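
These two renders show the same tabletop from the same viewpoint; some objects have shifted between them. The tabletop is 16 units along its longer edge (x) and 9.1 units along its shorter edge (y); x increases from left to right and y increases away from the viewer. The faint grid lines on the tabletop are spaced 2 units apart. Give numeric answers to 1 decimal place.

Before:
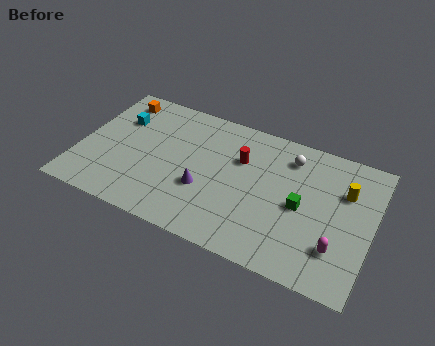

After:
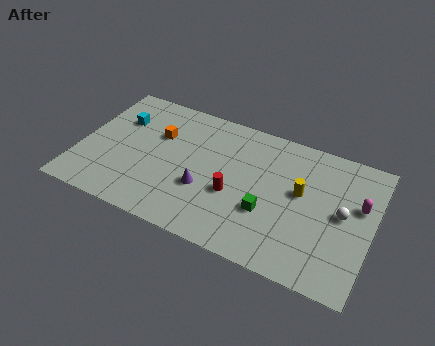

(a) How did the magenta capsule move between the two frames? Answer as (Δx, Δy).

(0.9, 3.2)

From the two frames, the magenta capsule sits at roughly (14.3, 2.4) before and (15.2, 5.6) after.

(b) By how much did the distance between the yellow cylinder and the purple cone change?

-2.5

They were about 7.9 units apart before and 5.4 after — 2.5 units closer together.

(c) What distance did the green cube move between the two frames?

2.0

The green cube moved from about (12.2, 4.3) to (10.5, 3.2), a distance of √(1.7² + 1.1²) ≈ 2.0.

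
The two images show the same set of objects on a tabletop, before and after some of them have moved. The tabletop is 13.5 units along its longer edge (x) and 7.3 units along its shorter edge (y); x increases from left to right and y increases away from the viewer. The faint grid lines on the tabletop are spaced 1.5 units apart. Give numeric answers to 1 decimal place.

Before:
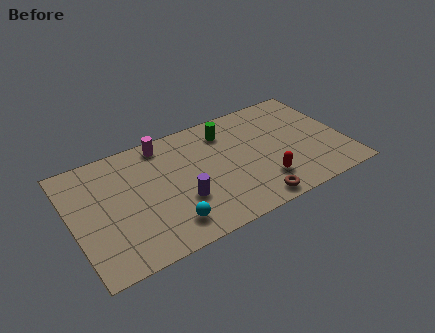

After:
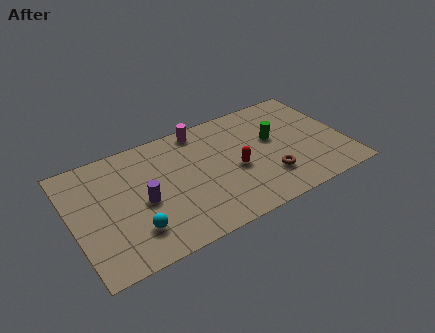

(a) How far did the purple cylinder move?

2.0

The purple cylinder was near (5.2, 2.5) before and (3.4, 3.3) after, so it travelled √(1.8² + 0.8²) ≈ 2.0 units.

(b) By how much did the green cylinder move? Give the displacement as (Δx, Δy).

(2.2, -1.5)

The green cylinder was at about (7.9, 5.8) and moved to about (10.1, 4.3).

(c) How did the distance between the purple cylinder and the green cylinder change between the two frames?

+2.5

They were about 4.3 units apart before and 6.8 after — 2.5 units further apart.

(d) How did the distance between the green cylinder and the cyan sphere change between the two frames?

+2.1

The distance was about 5.6 in the first image and 7.7 in the second, so they moved 2.1 units further apart.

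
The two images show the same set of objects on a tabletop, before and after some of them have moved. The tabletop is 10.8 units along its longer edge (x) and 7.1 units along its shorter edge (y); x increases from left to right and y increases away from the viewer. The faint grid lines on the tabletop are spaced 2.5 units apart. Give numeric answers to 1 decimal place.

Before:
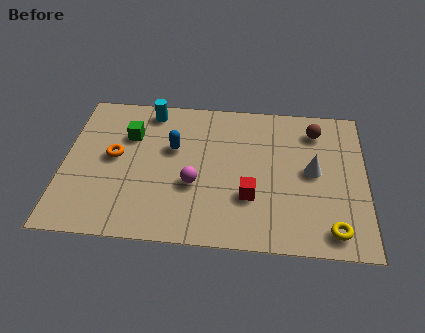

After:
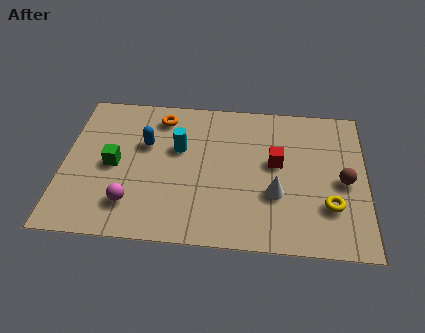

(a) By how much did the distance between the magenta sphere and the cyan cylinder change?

-0.7

Before: roughly 3.9 units apart; after: 3.2. That's 0.7 units closer together.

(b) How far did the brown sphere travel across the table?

2.6

The brown sphere was near (9.0, 5.7) before and (10.0, 3.3) after, so it travelled √(1.0² + 2.4²) ≈ 2.6 units.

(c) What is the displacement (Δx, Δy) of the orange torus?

(1.6, 2.1)

The orange torus started near (1.8, 3.8) and ended near (3.4, 5.9).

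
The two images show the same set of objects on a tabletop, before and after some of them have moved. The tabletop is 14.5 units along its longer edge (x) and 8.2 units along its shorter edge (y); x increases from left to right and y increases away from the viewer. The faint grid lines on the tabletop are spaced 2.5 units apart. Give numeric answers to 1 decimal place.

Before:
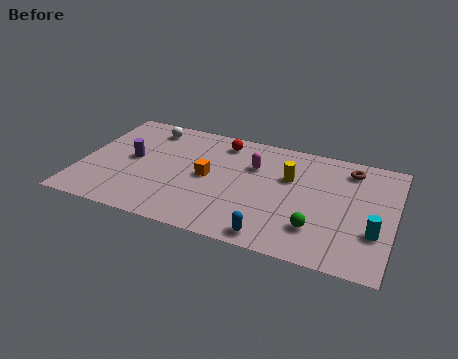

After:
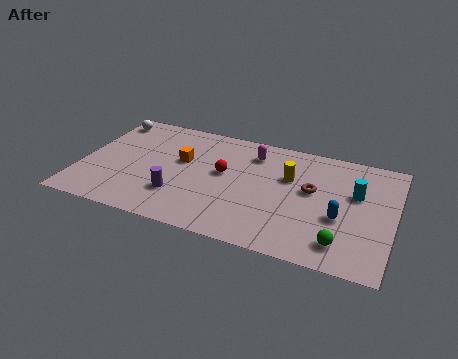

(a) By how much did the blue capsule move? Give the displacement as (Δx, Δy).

(2.9, 2.3)

From the two frames, the blue capsule sits at roughly (9.2, 0.9) before and (12.1, 3.2) after.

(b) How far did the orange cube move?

1.5

The orange cube moved from about (5.9, 4.1) to (4.6, 4.9), a distance of √(1.3² + 0.8²) ≈ 1.5.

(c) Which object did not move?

the yellow cylinder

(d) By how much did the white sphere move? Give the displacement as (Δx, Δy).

(-2.0, 0.1)

The white sphere started near (2.8, 6.9) and ended near (0.8, 7.0).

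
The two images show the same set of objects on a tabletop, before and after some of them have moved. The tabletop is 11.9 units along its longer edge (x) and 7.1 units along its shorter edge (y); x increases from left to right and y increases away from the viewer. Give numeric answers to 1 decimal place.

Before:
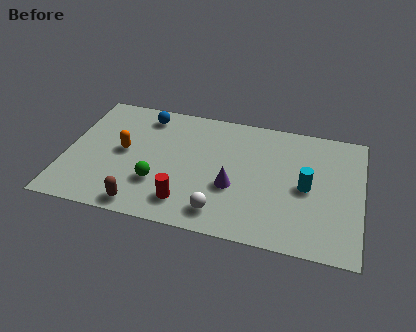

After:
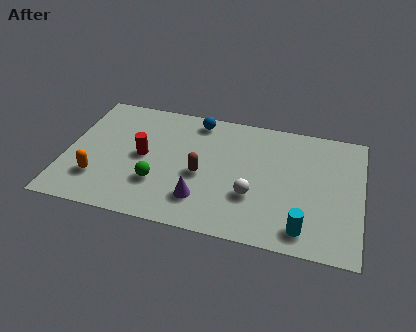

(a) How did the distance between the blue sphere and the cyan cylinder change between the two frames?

-0.3

The distance was about 7.2 in the first image and 6.9 in the second, so they moved 0.3 units closer together.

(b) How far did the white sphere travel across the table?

1.7

The white sphere was near (6.4, 1.2) before and (7.6, 2.4) after, so it travelled √(1.2² + 1.2²) ≈ 1.7 units.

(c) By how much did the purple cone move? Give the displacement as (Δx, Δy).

(-1.2, -1.0)

From the two frames, the purple cone sits at roughly (6.8, 2.7) before and (5.6, 1.7) after.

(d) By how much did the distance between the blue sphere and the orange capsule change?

+3.3

The distance was about 2.4 in the first image and 5.7 in the second, so they moved 3.3 units further apart.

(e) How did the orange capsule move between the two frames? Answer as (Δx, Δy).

(-0.9, -1.8)

From the two frames, the orange capsule sits at roughly (2.3, 3.7) before and (1.4, 1.9) after.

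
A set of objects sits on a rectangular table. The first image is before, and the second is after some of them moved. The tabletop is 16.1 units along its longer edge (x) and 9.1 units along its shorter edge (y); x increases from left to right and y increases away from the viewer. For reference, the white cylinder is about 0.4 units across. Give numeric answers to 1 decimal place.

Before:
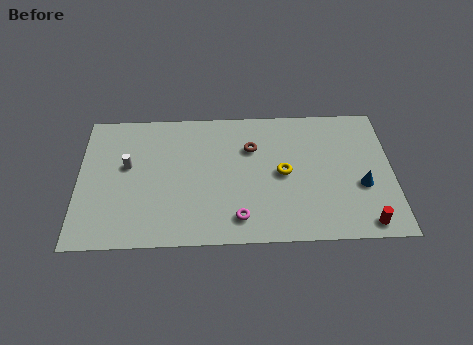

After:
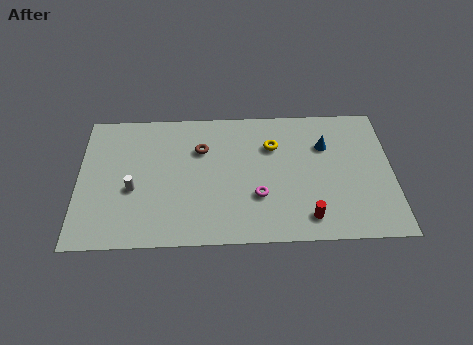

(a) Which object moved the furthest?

the blue cone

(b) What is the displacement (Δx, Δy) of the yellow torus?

(-0.5, 1.9)

From the two frames, the yellow torus sits at roughly (10.5, 4.5) before and (10.0, 6.4) after.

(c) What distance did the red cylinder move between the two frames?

2.9

The red cylinder was near (14.6, 1.0) before and (11.7, 1.5) after, so it travelled √(2.9² + 0.5²) ≈ 2.9 units.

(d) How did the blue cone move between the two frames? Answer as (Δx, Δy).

(-1.8, 2.8)

The blue cone was at about (14.5, 3.5) and moved to about (12.7, 6.3).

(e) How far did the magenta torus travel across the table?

1.7

The magenta torus moved from about (8.2, 1.6) to (9.2, 3.0), a distance of √(1.0² + 1.4²) ≈ 1.7.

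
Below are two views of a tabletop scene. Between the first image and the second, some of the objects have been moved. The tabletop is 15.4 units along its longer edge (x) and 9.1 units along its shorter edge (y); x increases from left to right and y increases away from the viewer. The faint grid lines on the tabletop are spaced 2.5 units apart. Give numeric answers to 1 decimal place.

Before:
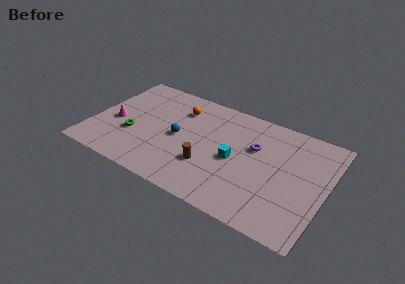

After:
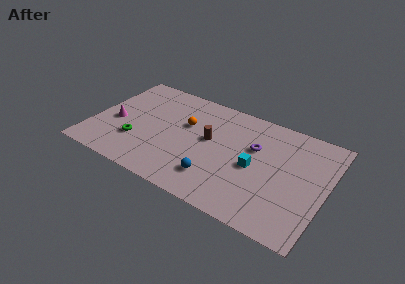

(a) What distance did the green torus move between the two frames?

0.6

The green torus was near (2.8, 3.3) before and (3.1, 2.8) after, so it travelled √(0.3² + 0.5²) ≈ 0.6 units.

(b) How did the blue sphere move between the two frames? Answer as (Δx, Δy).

(2.8, -2.3)

The blue sphere started near (5.7, 4.4) and ended near (8.5, 2.1).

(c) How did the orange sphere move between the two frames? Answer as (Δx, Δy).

(0.6, -1.2)

The orange sphere started near (5.4, 6.9) and ended near (6.0, 5.7).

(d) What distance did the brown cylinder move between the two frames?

2.2

The brown cylinder was near (7.9, 2.9) before and (7.7, 5.1) after, so it travelled √(0.2² + 2.2²) ≈ 2.2 units.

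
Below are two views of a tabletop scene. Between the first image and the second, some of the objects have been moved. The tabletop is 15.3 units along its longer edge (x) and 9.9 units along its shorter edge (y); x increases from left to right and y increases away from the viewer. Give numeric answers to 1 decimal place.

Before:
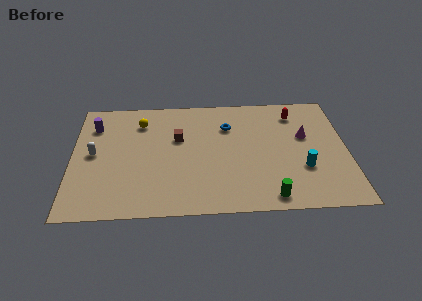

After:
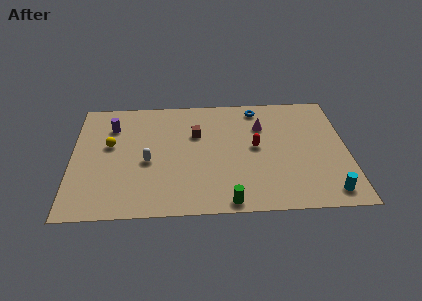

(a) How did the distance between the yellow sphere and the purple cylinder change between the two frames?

-1.0

They were about 2.6 units apart before and 1.6 after — 1.0 units closer together.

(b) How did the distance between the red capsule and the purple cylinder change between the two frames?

-3.0

They were about 11.3 units apart before and 8.3 after — 3.0 units closer together.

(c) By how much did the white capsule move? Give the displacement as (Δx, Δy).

(3.0, -0.8)

The white capsule started near (1.2, 5.1) and ended near (4.2, 4.3).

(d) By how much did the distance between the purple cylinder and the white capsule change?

+1.3

Before: roughly 2.4 units apart; after: 3.7. That's 1.3 units further apart.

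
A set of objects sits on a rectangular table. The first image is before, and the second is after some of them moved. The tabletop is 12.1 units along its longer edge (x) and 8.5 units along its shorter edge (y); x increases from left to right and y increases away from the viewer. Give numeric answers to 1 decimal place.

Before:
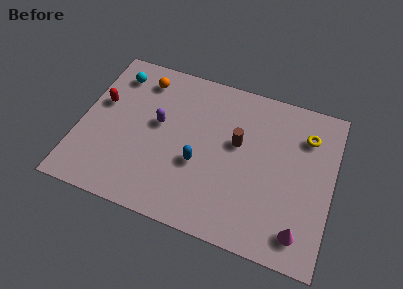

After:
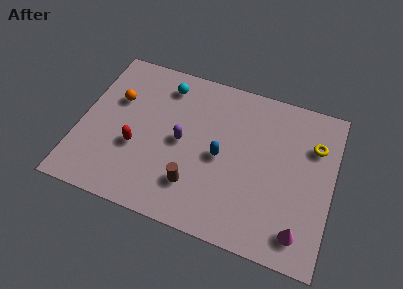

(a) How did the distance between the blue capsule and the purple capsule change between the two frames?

-0.7

The distance was about 2.6 in the first image and 1.9 in the second, so they moved 0.7 units closer together.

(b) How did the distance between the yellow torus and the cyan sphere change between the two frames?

-1.9

The distance was about 9.3 in the first image and 7.4 in the second, so they moved 1.9 units closer together.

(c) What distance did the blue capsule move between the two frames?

1.2

From (5.8, 3.3) to (6.8, 4.0), the blue capsule covered √(1.0² + 0.7²) ≈ 1.2 units.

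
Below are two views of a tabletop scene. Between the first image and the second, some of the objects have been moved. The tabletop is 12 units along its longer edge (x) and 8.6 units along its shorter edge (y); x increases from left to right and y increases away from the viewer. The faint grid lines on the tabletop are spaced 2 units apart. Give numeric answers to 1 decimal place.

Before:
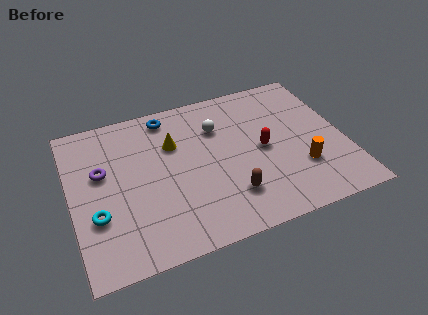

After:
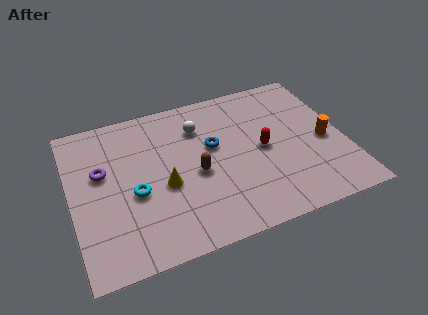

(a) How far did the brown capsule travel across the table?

2.1

The brown capsule moved from about (6.7, 2.1) to (5.4, 3.8), a distance of √(1.3² + 1.7²) ≈ 2.1.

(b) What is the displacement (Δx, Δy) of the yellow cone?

(-0.6, -2.2)

The yellow cone was at about (4.6, 5.8) and moved to about (4.0, 3.6).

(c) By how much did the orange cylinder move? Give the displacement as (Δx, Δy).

(1.2, 1.2)

From the two frames, the orange cylinder sits at roughly (9.9, 2.6) before and (11.1, 3.8) after.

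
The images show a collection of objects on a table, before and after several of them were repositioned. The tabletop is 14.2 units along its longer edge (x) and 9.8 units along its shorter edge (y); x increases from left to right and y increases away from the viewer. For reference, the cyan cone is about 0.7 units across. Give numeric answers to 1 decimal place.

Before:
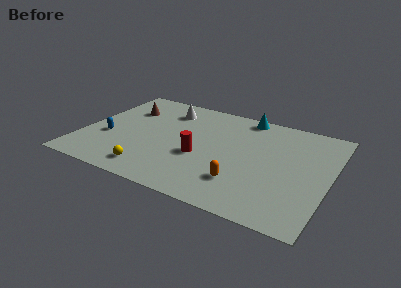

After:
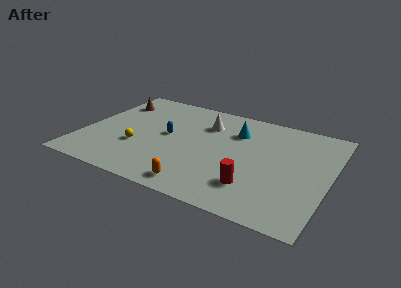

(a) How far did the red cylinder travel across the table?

3.6

The red cylinder moved from about (6.9, 3.9) to (10.2, 2.4), a distance of √(3.3² + 1.5²) ≈ 3.6.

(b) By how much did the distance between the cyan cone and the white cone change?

-2.8

They were about 4.6 units apart before and 1.8 after — 2.8 units closer together.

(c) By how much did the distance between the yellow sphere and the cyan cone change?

-2.2

Before: roughly 8.7 units apart; after: 6.5. That's 2.2 units closer together.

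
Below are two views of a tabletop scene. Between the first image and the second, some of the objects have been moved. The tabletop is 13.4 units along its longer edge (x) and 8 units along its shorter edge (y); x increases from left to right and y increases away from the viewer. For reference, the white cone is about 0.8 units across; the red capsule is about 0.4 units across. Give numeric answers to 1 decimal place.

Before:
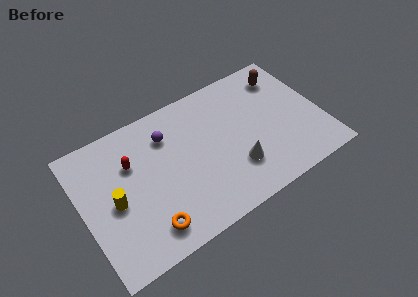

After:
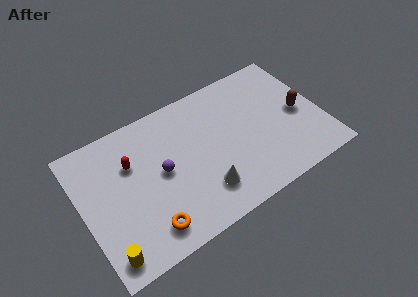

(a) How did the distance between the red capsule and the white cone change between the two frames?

-1.3

They were about 6.2 units apart before and 4.9 after — 1.3 units closer together.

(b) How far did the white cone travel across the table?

1.9

The white cone was near (8.3, 2.3) before and (6.4, 1.9) after, so it travelled √(1.9² + 0.4²) ≈ 1.9 units.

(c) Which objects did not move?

the red capsule and the orange torus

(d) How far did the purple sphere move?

2.0

The purple sphere moved from about (5.0, 6.0) to (4.4, 4.1), a distance of √(0.6² + 1.9²) ≈ 2.0.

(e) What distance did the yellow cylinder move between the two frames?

2.7

The yellow cylinder moved from about (1.7, 3.7) to (0.9, 1.1), a distance of √(0.8² + 2.6²) ≈ 2.7.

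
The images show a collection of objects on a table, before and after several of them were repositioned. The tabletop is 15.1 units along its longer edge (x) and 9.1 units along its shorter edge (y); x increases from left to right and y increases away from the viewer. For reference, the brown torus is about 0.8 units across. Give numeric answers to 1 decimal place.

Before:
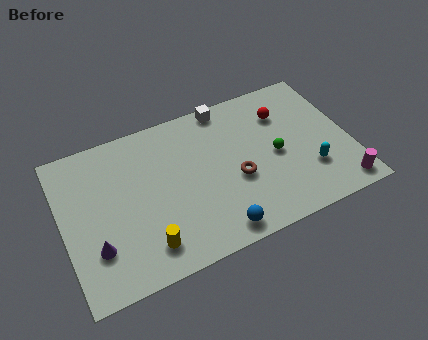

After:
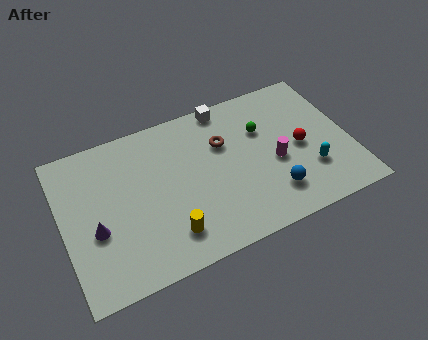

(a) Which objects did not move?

the white cube and the cyan capsule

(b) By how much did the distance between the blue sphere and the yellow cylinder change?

+1.9

The distance was about 3.6 in the first image and 5.5 in the second, so they moved 1.9 units further apart.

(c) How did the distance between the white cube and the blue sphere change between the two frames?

-0.9

They were about 7.3 units apart before and 6.4 after — 0.9 units closer together.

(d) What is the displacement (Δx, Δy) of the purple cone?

(0.1, 1.0)

From the two frames, the purple cone sits at roughly (1.5, 2.6) before and (1.6, 3.6) after.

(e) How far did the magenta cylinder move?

4.2

From (14.2, 1.1) to (11.1, 3.9), the magenta cylinder covered √(3.1² + 2.8²) ≈ 4.2 units.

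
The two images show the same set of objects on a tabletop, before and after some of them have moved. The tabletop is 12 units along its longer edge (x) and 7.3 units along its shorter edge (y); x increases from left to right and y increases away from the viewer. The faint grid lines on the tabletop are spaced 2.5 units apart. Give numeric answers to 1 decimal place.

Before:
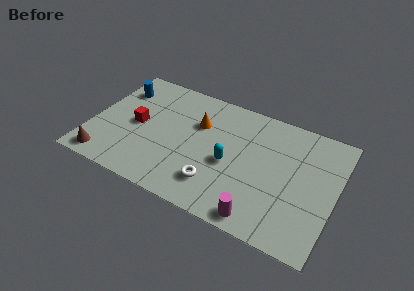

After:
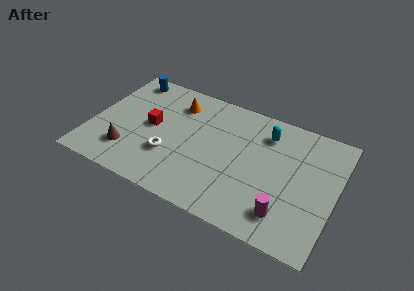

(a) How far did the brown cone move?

1.3

The brown cone was near (1.0, 0.9) before and (2.0, 1.8) after, so it travelled √(1.0² + 0.9²) ≈ 1.3 units.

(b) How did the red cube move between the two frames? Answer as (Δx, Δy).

(0.7, 0.2)

The red cube started near (2.2, 3.6) and ended near (2.9, 3.8).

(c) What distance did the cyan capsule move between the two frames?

2.9

The cyan capsule was near (6.9, 3.2) before and (8.4, 5.7) after, so it travelled √(1.5² + 2.5²) ≈ 2.9 units.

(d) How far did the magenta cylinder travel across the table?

1.3

The magenta cylinder moved from about (8.7, 0.8) to (9.8, 1.5), a distance of √(1.1² + 0.7²) ≈ 1.3.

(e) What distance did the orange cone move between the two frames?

1.4

From (5.1, 4.9) to (3.9, 5.7), the orange cone covered √(1.2² + 0.8²) ≈ 1.4 units.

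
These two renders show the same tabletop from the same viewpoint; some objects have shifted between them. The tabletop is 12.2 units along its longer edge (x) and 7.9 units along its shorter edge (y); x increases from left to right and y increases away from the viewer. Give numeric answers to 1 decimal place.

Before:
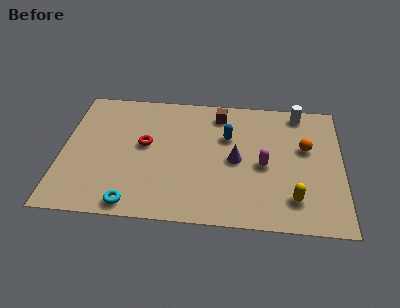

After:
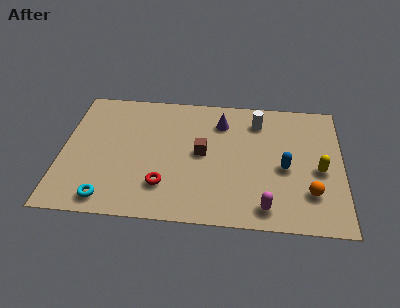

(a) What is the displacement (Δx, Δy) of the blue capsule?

(2.5, -1.7)

From the two frames, the blue capsule sits at roughly (7.2, 5.2) before and (9.7, 3.5) after.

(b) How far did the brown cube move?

2.6

The brown cube moved from about (6.8, 6.6) to (6.1, 4.1), a distance of √(0.7² + 2.5²) ≈ 2.6.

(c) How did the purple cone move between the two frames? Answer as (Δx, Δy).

(-0.7, 2.3)

From the two frames, the purple cone sits at roughly (7.6, 3.8) before and (6.9, 6.1) after.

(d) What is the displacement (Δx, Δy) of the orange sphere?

(0.2, -2.7)

The orange sphere was at about (10.6, 4.8) and moved to about (10.8, 2.1).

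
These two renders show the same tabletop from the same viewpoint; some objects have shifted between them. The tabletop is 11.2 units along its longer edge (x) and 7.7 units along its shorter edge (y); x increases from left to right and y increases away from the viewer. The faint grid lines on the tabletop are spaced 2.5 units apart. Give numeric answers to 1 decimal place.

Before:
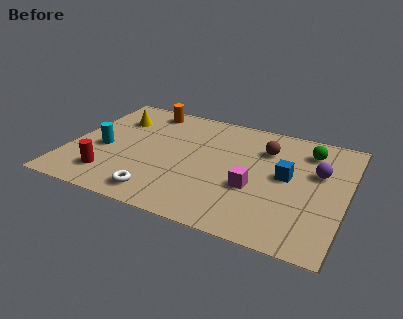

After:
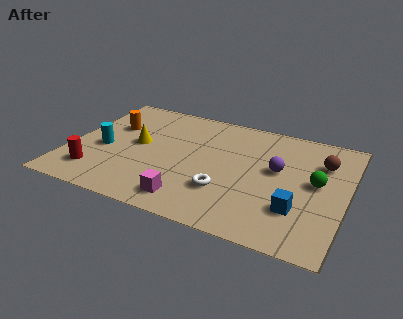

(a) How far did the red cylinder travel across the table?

0.6

The red cylinder was near (1.9, 1.6) before and (1.3, 1.6) after, so it travelled √(0.6² + 0.0²) ≈ 0.6 units.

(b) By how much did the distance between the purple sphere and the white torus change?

-4.2

Before: roughly 7.0 units apart; after: 2.8. That's 4.2 units closer together.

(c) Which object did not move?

the cyan cylinder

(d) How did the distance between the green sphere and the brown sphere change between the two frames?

-0.4

Before: roughly 1.8 units apart; after: 1.4. That's 0.4 units closer together.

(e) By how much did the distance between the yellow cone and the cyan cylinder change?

-0.8

Before: roughly 2.3 units apart; after: 1.5. That's 0.8 units closer together.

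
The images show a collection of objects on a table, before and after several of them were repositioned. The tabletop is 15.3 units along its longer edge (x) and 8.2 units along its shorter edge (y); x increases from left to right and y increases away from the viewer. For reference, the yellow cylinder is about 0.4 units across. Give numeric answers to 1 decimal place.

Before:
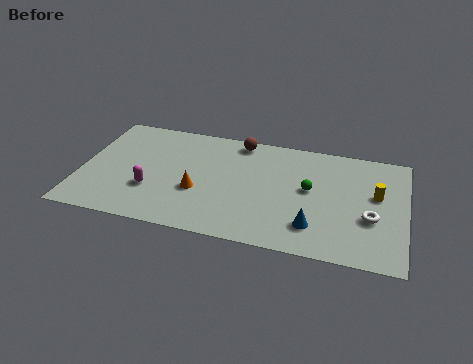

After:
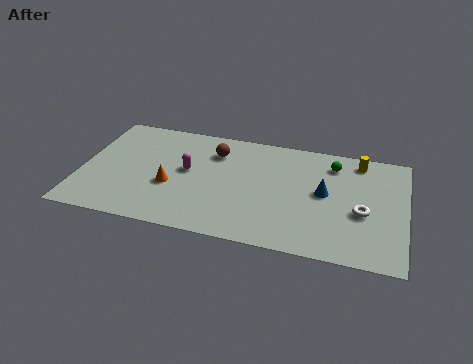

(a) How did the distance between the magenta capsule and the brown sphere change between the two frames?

-3.9

Before: roughly 6.0 units apart; after: 2.1. That's 3.9 units closer together.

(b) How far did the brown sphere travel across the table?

1.6

The brown sphere was near (7.3, 7.3) before and (6.2, 6.2) after, so it travelled √(1.1² + 1.1²) ≈ 1.6 units.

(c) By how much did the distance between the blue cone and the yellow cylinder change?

-0.9

Before: roughly 4.0 units apart; after: 3.1. That's 0.9 units closer together.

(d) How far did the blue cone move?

2.5

From (11.1, 1.9) to (11.5, 4.4), the blue cone covered √(0.4² + 2.5²) ≈ 2.5 units.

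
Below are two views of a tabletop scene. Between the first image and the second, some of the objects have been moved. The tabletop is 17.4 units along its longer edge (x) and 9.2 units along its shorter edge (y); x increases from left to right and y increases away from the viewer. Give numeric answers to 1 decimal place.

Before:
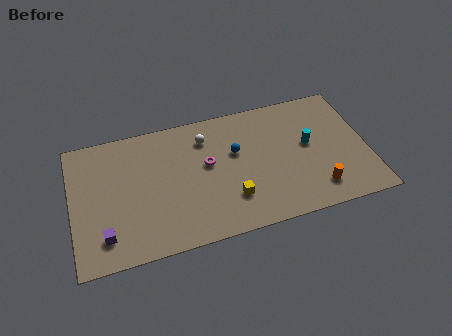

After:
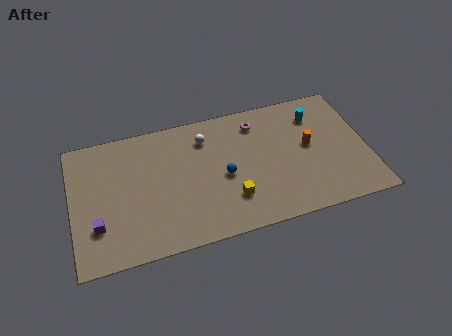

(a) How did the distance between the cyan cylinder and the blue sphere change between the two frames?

+2.1

The distance was about 4.3 in the first image and 6.4 in the second, so they moved 2.1 units further apart.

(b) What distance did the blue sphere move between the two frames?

1.7

From (9.7, 5.7) to (8.9, 4.2), the blue sphere covered √(0.8² + 1.5²) ≈ 1.7 units.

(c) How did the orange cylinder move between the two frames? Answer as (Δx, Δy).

(-0.2, 3.2)

From the two frames, the orange cylinder sits at roughly (14.2, 1.8) before and (14.0, 5.0) after.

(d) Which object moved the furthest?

the magenta torus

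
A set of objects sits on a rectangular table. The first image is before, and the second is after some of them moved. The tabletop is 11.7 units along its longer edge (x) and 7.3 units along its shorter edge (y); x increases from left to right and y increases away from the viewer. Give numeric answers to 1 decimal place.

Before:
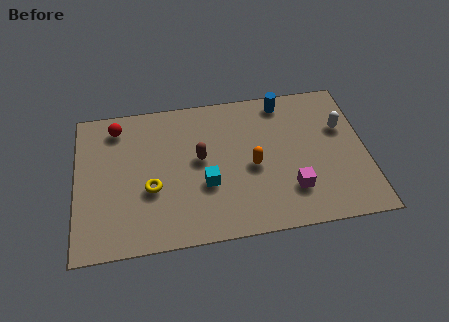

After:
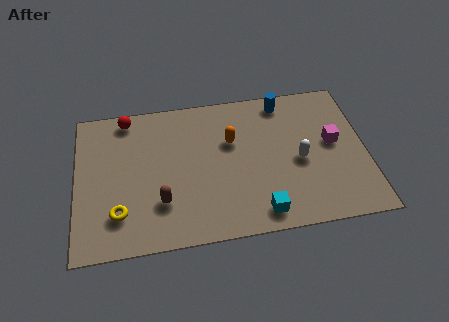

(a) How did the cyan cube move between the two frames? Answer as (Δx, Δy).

(2.1, -1.7)

The cyan cube started near (5.2, 2.7) and ended near (7.3, 1.0).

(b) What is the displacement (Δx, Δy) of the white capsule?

(-1.8, -1.4)

From the two frames, the white capsule sits at roughly (10.8, 4.7) before and (9.0, 3.3) after.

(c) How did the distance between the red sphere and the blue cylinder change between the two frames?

-0.4

The distance was about 6.8 in the first image and 6.4 in the second, so they moved 0.4 units closer together.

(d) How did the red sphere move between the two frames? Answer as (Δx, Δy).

(0.4, 0.4)

The red sphere was at about (1.7, 6.1) and moved to about (2.1, 6.5).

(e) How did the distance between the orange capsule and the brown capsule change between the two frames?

+1.7

Before: roughly 2.2 units apart; after: 3.9. That's 1.7 units further apart.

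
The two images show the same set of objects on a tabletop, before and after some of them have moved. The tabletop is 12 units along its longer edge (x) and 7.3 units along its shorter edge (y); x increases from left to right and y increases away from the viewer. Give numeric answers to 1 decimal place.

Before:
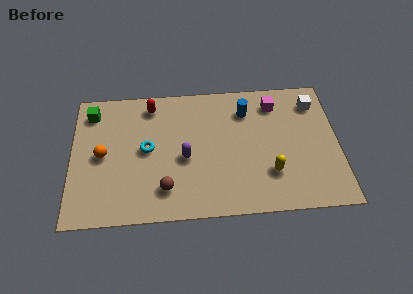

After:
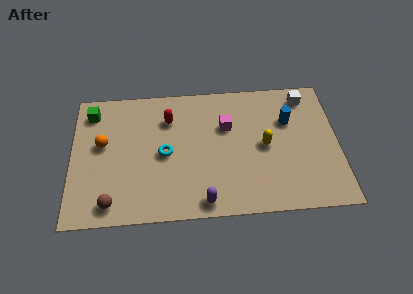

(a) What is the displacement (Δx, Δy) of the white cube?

(-0.4, 0.4)

The white cube started near (11.0, 5.8) and ended near (10.6, 6.2).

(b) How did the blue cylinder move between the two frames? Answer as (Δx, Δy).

(1.9, -0.7)

The blue cylinder was at about (7.9, 5.6) and moved to about (9.8, 4.9).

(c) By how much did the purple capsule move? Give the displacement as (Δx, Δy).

(0.8, -2.4)

The purple capsule was at about (5.1, 3.2) and moved to about (5.9, 0.8).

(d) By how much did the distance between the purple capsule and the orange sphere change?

+1.9

They were about 3.7 units apart before and 5.6 after — 1.9 units further apart.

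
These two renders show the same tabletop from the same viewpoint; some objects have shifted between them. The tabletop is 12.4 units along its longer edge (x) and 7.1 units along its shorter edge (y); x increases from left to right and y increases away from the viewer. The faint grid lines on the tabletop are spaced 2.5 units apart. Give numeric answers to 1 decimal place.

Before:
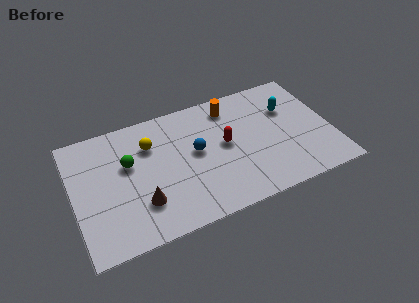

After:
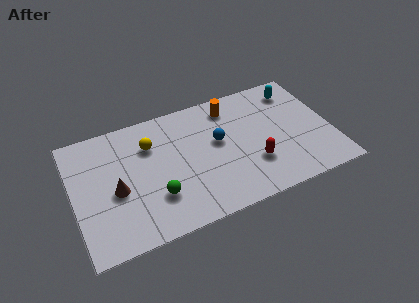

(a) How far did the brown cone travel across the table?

1.6

The brown cone was near (3.1, 2.0) before and (2.0, 3.1) after, so it travelled √(1.1² + 1.1²) ≈ 1.6 units.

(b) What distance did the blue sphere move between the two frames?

1.1

From (5.9, 3.9) to (7.0, 4.1), the blue sphere covered √(1.1² + 0.2²) ≈ 1.1 units.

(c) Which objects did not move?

the orange cylinder and the yellow sphere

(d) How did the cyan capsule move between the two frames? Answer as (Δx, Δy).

(0.5, 1.0)

The cyan capsule started near (10.5, 4.8) and ended near (11.0, 5.8).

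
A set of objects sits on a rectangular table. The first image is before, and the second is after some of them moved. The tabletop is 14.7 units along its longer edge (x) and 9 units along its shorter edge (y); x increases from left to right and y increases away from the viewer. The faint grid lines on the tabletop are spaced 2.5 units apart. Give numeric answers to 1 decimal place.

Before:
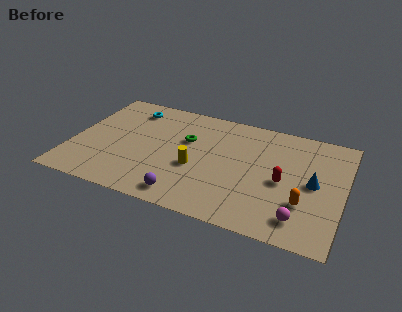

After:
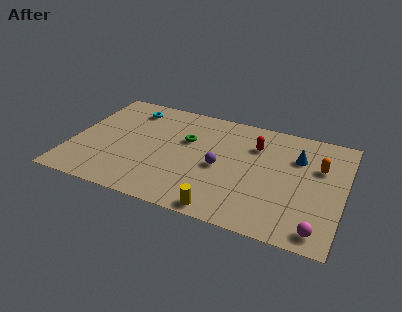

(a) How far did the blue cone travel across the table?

2.1

The blue cone moved from about (13.1, 4.5) to (12.1, 6.3), a distance of √(1.0² + 1.8²) ≈ 2.1.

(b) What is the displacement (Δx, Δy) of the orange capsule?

(0.6, 3.1)

The orange capsule was at about (12.7, 2.8) and moved to about (13.3, 5.9).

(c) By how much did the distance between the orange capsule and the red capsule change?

+1.8

They were about 1.8 units apart before and 3.6 after — 1.8 units further apart.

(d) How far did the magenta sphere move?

1.1

From (12.6, 1.6) to (13.6, 1.1), the magenta sphere covered √(1.0² + 0.5²) ≈ 1.1 units.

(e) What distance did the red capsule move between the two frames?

2.9

The red capsule was near (11.5, 4.1) before and (9.8, 6.5) after, so it travelled √(1.7² + 2.4²) ≈ 2.9 units.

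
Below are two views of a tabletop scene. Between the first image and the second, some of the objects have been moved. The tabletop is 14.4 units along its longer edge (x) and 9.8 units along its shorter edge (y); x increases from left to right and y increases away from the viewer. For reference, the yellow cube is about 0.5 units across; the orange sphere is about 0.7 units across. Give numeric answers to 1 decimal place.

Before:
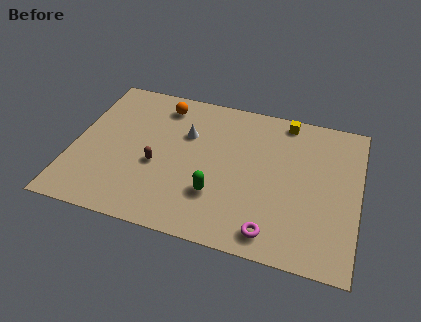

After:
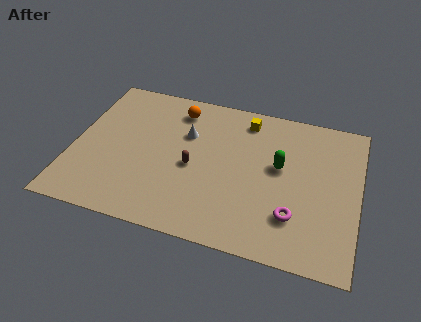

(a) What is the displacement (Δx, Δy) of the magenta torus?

(1.0, 1.3)

The magenta torus was at about (10.3, 1.3) and moved to about (11.3, 2.6).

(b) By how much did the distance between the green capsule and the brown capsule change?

+1.2

They were about 3.3 units apart before and 4.5 after — 1.2 units further apart.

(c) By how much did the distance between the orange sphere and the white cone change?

-0.5

The distance was about 2.2 in the first image and 1.7 in the second, so they moved 0.5 units closer together.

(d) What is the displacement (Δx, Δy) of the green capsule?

(3.0, 2.7)

The green capsule was at about (7.4, 2.9) and moved to about (10.4, 5.6).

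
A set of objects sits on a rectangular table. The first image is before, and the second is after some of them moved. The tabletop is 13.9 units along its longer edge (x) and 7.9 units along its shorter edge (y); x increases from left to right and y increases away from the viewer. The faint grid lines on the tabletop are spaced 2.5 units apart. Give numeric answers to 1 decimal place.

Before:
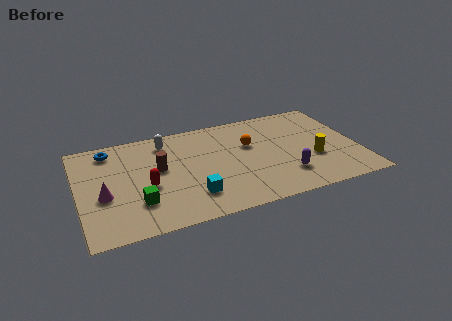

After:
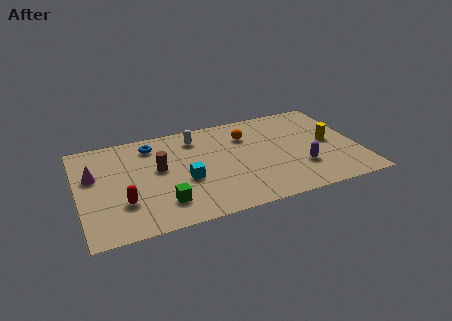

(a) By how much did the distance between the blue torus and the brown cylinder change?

-1.2

Before: roughly 3.2 units apart; after: 2.0. That's 1.2 units closer together.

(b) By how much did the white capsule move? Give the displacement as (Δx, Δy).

(1.5, -0.1)

From the two frames, the white capsule sits at roughly (4.5, 6.5) before and (6.0, 6.4) after.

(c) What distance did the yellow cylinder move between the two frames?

1.4

From (11.6, 2.9) to (12.5, 4.0), the yellow cylinder covered √(0.9² + 1.1²) ≈ 1.4 units.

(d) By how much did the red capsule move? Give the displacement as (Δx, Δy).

(-1.2, -0.9)

The red capsule started near (3.3, 3.3) and ended near (2.1, 2.4).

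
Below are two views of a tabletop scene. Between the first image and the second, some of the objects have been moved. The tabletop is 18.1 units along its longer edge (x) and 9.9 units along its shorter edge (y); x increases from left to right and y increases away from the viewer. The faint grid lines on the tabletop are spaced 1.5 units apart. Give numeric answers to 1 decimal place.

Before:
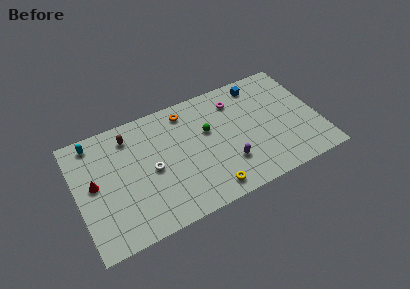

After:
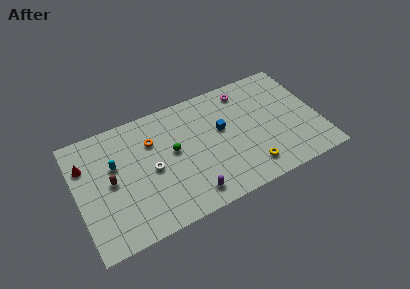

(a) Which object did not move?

the white torus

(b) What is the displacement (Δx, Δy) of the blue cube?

(-3.2, -2.7)

The blue cube started near (14.1, 8.5) and ended near (10.9, 5.8).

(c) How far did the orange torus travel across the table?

3.0

From (8.5, 8.4) to (5.8, 7.0), the orange torus covered √(2.7² + 1.4²) ≈ 3.0 units.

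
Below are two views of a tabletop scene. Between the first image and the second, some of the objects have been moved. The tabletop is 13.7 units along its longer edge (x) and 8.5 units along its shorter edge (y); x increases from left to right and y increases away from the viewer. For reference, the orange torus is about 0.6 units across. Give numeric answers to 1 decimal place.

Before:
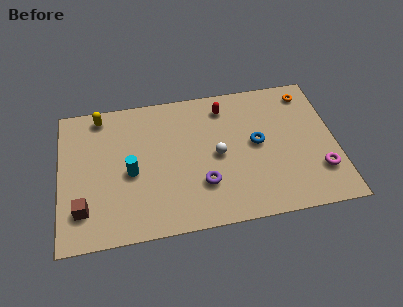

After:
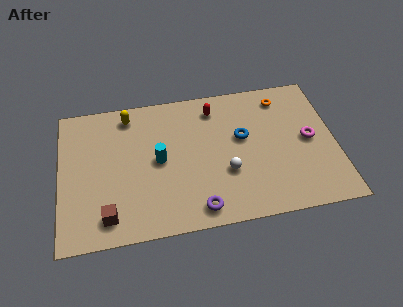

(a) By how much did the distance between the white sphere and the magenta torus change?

-0.9

They were about 5.3 units apart before and 4.4 after — 0.9 units closer together.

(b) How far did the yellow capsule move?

1.4

From (2.1, 7.5) to (3.5, 7.3), the yellow capsule covered √(1.4² + 0.2²) ≈ 1.4 units.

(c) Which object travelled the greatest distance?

the magenta torus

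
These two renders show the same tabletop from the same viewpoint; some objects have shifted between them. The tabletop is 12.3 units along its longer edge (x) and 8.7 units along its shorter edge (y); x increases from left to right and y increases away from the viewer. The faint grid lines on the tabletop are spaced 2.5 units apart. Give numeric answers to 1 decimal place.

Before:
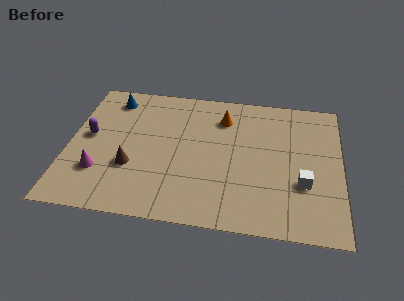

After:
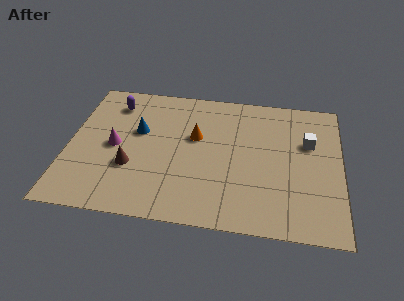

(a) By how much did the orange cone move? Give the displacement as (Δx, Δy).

(-1.2, -1.4)

The orange cone was at about (6.9, 6.7) and moved to about (5.7, 5.3).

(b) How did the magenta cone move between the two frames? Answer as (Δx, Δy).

(0.6, 1.7)

The magenta cone was at about (1.5, 2.5) and moved to about (2.1, 4.2).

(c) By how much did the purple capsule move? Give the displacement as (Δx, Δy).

(1.0, 2.3)

The purple capsule was at about (0.9, 4.7) and moved to about (1.9, 7.0).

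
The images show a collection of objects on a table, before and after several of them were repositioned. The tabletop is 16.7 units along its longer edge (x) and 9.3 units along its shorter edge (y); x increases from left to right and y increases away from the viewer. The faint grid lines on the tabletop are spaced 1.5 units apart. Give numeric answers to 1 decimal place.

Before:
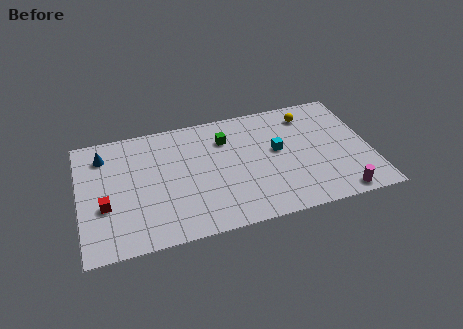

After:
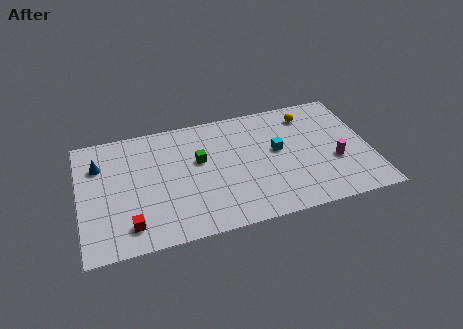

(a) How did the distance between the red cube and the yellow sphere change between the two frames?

-0.5

The distance was about 12.7 in the first image and 12.2 in the second, so they moved 0.5 units closer together.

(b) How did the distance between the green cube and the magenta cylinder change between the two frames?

-0.6

They were about 8.6 units apart before and 8.0 after — 0.6 units closer together.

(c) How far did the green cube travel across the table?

2.1

From (8.5, 6.9) to (6.9, 5.6), the green cube covered √(1.6² + 1.3²) ≈ 2.1 units.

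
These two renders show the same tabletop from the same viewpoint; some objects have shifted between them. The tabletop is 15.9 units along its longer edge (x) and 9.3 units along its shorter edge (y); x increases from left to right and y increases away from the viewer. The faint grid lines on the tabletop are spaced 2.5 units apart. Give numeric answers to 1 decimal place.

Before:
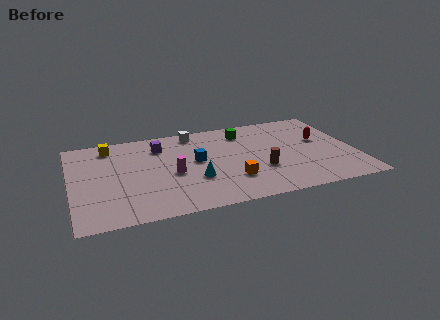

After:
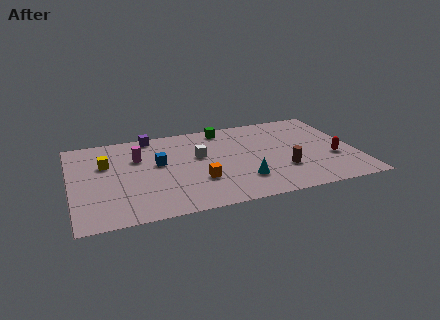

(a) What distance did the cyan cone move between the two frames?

2.7

The cyan cone was near (6.8, 3.2) before and (9.4, 2.4) after, so it travelled √(2.6² + 0.8²) ≈ 2.7 units.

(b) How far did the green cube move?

1.3

The green cube moved from about (9.9, 7.5) to (8.8, 8.2), a distance of √(1.1² + 0.7²) ≈ 1.3.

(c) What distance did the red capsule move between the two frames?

2.2

The red capsule was near (14.1, 5.5) before and (14.6, 3.4) after, so it travelled √(0.5² + 2.1²) ≈ 2.2 units.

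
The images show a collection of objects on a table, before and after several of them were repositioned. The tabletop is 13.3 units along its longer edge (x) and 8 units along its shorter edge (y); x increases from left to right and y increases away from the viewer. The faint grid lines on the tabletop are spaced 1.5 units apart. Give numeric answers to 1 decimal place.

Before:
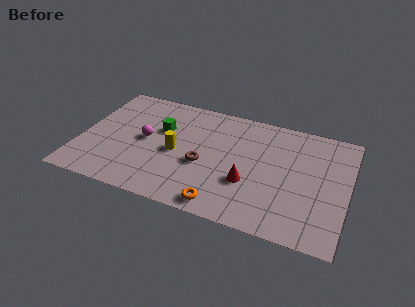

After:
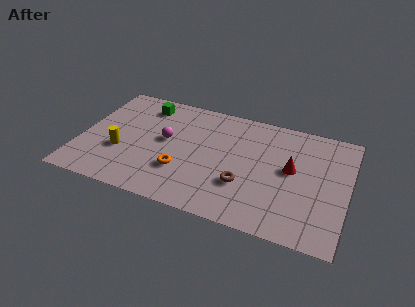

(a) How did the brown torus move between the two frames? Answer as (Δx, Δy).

(2.1, -0.7)

The brown torus was at about (6.2, 3.3) and moved to about (8.3, 2.6).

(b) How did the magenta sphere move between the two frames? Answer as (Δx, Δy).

(1.0, 0.3)

The magenta sphere was at about (3.2, 4.1) and moved to about (4.2, 4.4).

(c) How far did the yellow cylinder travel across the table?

2.8

From (4.8, 3.7) to (2.1, 2.9), the yellow cylinder covered √(2.7² + 0.8²) ≈ 2.8 units.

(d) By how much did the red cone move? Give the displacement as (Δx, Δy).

(2.0, 1.6)

The red cone started near (8.5, 2.8) and ended near (10.5, 4.4).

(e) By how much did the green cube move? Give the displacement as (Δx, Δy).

(-1.0, 1.5)

The green cube started near (3.9, 5.1) and ended near (2.9, 6.6).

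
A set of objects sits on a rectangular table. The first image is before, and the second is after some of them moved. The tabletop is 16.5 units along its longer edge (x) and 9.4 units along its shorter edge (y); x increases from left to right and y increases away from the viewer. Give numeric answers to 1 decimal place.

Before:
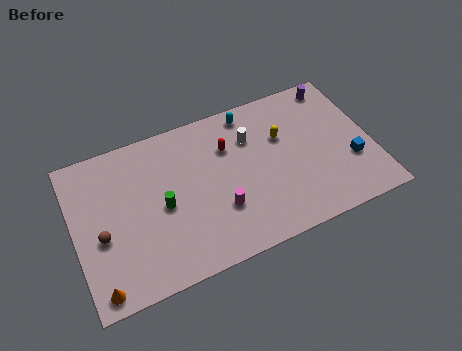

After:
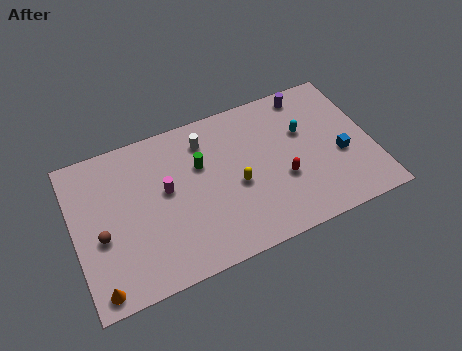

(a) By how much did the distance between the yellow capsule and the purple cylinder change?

+2.2

They were about 4.0 units apart before and 6.2 after — 2.2 units further apart.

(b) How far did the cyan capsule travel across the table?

3.6

From (10.1, 8.3) to (12.9, 6.0), the cyan capsule covered √(2.8² + 2.3²) ≈ 3.6 units.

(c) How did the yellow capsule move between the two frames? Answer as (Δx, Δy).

(-2.8, -2.0)

The yellow capsule started near (11.7, 6.1) and ended near (8.9, 4.1).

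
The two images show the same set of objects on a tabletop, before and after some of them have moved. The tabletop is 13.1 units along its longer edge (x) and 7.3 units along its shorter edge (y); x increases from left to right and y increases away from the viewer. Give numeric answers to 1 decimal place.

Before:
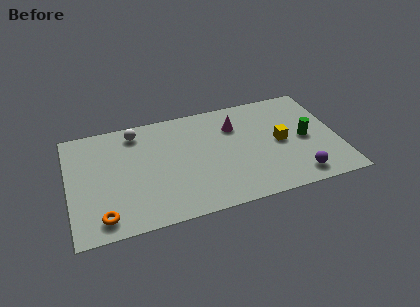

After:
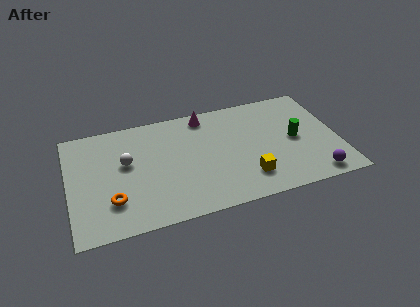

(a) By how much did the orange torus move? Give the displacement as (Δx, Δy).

(0.5, 0.9)

From the two frames, the orange torus sits at roughly (1.5, 1.1) before and (2.0, 2.0) after.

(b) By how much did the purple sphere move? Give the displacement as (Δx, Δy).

(0.8, -0.2)

From the two frames, the purple sphere sits at roughly (10.9, 1.1) before and (11.7, 0.9) after.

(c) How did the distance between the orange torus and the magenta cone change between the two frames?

-1.4

The distance was about 7.9 in the first image and 6.5 in the second, so they moved 1.4 units closer together.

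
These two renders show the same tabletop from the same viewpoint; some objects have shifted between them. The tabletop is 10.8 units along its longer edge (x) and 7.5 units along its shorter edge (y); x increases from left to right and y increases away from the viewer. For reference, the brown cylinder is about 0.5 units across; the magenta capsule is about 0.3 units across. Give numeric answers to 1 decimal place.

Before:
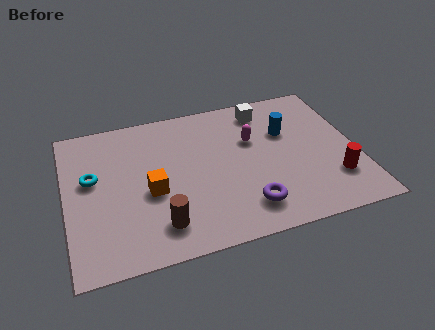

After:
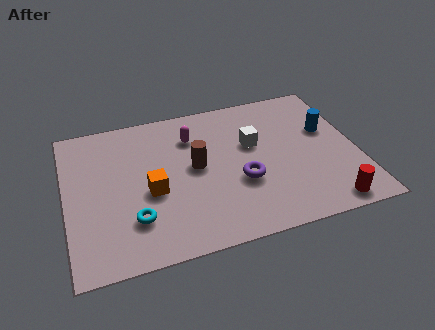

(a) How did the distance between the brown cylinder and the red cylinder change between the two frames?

-0.9

The distance was about 6.5 in the first image and 5.6 in the second, so they moved 0.9 units closer together.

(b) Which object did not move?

the orange cube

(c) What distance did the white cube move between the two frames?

1.8

The white cube moved from about (7.6, 6.3) to (7.0, 4.6), a distance of √(0.6² + 1.7²) ≈ 1.8.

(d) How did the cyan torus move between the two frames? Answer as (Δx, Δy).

(1.4, -2.4)

From the two frames, the cyan torus sits at roughly (1.0, 4.4) before and (2.4, 2.0) after.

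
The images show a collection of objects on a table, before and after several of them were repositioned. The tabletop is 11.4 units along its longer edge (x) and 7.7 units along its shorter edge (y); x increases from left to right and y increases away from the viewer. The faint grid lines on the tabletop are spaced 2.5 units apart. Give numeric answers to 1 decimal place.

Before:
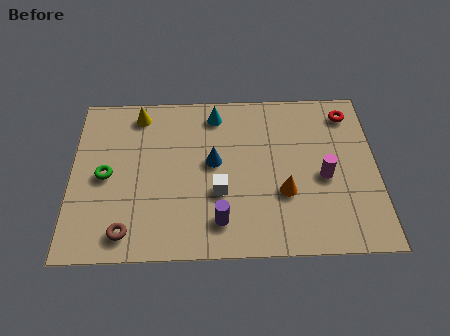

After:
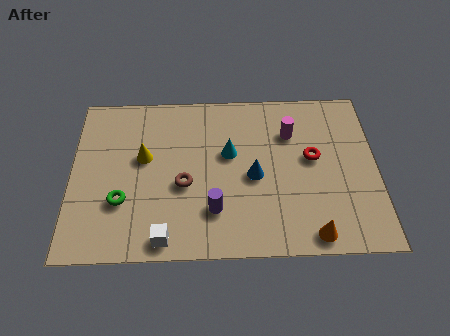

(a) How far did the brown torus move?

3.0

The brown torus moved from about (2.1, 1.1) to (4.2, 3.2), a distance of √(2.1² + 2.1²) ≈ 3.0.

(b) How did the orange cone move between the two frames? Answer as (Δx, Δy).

(1.0, -1.9)

From the two frames, the orange cone sits at roughly (7.9, 2.7) before and (8.9, 0.8) after.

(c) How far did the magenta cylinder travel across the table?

2.4

The magenta cylinder was near (9.4, 3.4) before and (8.2, 5.5) after, so it travelled √(1.2² + 2.1²) ≈ 2.4 units.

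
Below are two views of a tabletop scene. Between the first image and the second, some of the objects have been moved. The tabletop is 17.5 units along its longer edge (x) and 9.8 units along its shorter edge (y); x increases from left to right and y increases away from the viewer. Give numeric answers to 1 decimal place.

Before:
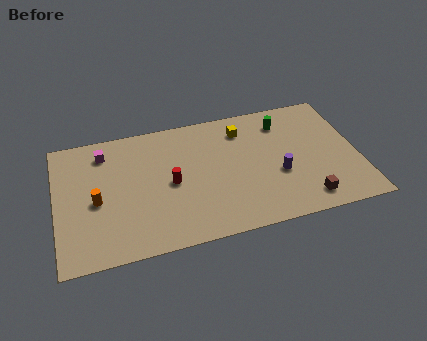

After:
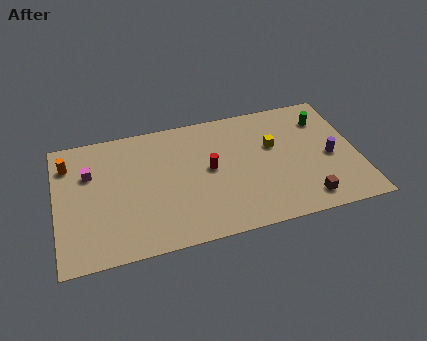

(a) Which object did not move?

the brown cube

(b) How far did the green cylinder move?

2.4

The green cylinder moved from about (13.4, 7.8) to (15.8, 7.5), a distance of √(2.4² + 0.3²) ≈ 2.4.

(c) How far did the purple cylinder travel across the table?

3.2

The purple cylinder moved from about (12.8, 3.8) to (15.9, 4.4), a distance of √(3.1² + 0.6²) ≈ 3.2.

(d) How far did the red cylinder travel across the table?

2.4

From (6.6, 4.7) to (8.9, 5.2), the red cylinder covered √(2.3² + 0.5²) ≈ 2.4 units.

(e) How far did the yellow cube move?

2.4

The yellow cube moved from about (11.0, 7.8) to (12.7, 6.1), a distance of √(1.7² + 1.7²) ≈ 2.4.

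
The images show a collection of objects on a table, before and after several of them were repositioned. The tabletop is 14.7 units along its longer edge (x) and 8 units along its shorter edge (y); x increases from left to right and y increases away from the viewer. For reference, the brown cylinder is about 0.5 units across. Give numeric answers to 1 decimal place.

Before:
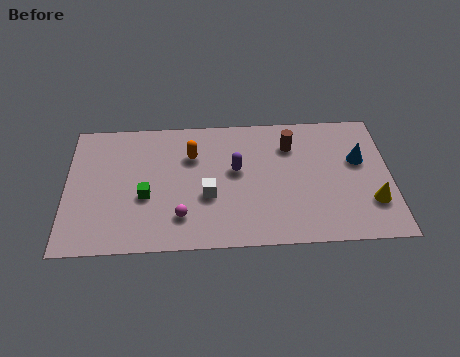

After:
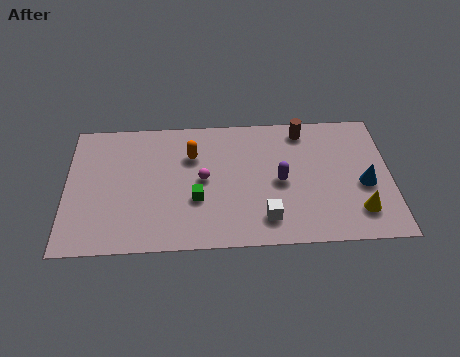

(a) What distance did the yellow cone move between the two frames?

0.8

The yellow cone moved from about (13.8, 2.3) to (13.2, 1.8), a distance of √(0.6² + 0.5²) ≈ 0.8.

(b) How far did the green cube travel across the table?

2.3

The green cube was near (3.6, 3.2) before and (5.9, 2.9) after, so it travelled √(2.3² + 0.3²) ≈ 2.3 units.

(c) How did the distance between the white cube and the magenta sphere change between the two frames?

+2.1

The distance was about 1.7 in the first image and 3.8 in the second, so they moved 2.1 units further apart.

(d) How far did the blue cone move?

1.5

The blue cone was near (13.3, 4.9) before and (13.5, 3.4) after, so it travelled √(0.2² + 1.5²) ≈ 1.5 units.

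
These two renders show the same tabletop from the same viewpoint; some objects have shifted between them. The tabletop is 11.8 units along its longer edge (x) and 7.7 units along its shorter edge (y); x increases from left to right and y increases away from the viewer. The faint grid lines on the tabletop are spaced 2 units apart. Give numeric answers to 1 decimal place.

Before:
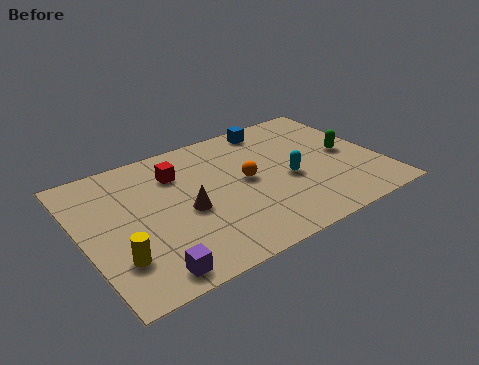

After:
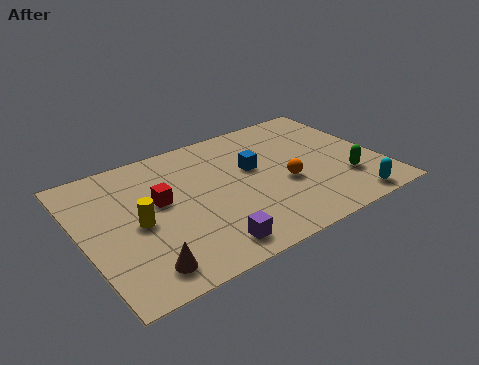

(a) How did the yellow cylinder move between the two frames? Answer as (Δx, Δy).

(1.0, 1.5)

The yellow cylinder was at about (1.1, 2.1) and moved to about (2.1, 3.6).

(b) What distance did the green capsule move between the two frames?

1.6

The green capsule was near (10.6, 3.8) before and (10.2, 2.2) after, so it travelled √(0.4² + 1.6²) ≈ 1.6 units.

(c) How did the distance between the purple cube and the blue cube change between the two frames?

-4.1

They were about 8.4 units apart before and 4.3 after — 4.1 units closer together.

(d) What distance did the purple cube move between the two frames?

2.3

The purple cube moved from about (2.1, 0.9) to (4.4, 1.1), a distance of √(2.3² + 0.2²) ≈ 2.3.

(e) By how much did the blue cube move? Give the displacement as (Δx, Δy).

(-1.2, -2.2)

From the two frames, the blue cube sits at roughly (8.1, 6.8) before and (6.9, 4.6) after.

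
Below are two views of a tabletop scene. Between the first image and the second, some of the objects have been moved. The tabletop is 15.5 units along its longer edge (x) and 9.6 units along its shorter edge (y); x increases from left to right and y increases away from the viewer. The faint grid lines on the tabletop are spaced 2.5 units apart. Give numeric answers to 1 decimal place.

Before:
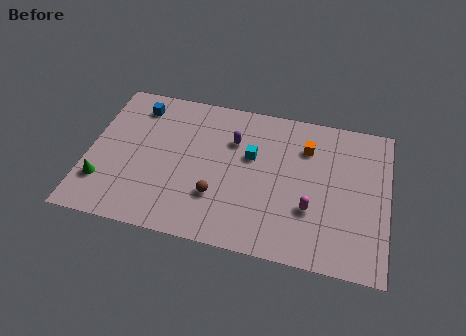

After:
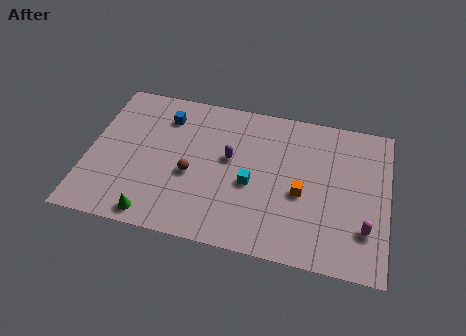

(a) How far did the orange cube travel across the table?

3.0

The orange cube moved from about (11.2, 7.1) to (11.1, 4.1), a distance of √(0.1² + 3.0²) ≈ 3.0.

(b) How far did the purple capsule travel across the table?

1.2

The purple capsule moved from about (7.4, 6.7) to (7.3, 5.5), a distance of √(0.1² + 1.2²) ≈ 1.2.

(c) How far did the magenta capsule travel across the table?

2.9

From (11.6, 3.2) to (14.4, 2.6), the magenta capsule covered √(2.8² + 0.6²) ≈ 2.9 units.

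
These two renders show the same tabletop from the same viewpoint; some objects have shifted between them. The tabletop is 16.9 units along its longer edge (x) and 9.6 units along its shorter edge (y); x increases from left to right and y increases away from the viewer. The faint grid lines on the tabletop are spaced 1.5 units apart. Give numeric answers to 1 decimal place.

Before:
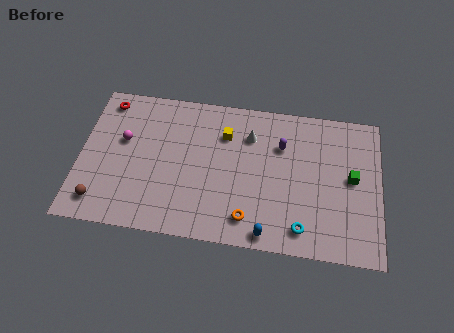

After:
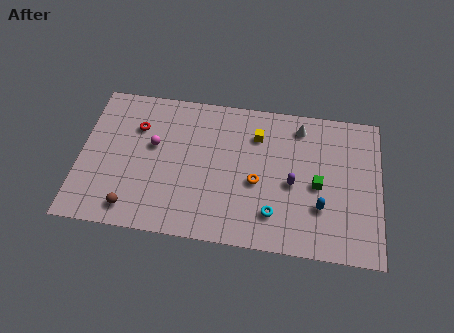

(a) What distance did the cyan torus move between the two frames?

1.7

From (12.6, 1.5) to (11.0, 2.2), the cyan torus covered √(1.6² + 0.7²) ≈ 1.7 units.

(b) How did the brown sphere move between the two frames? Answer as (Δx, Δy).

(1.8, -0.2)

From the two frames, the brown sphere sits at roughly (1.3, 1.6) before and (3.1, 1.4) after.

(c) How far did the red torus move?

2.3

From (1.3, 8.3) to (3.1, 6.8), the red torus covered √(1.8² + 1.5²) ≈ 2.3 units.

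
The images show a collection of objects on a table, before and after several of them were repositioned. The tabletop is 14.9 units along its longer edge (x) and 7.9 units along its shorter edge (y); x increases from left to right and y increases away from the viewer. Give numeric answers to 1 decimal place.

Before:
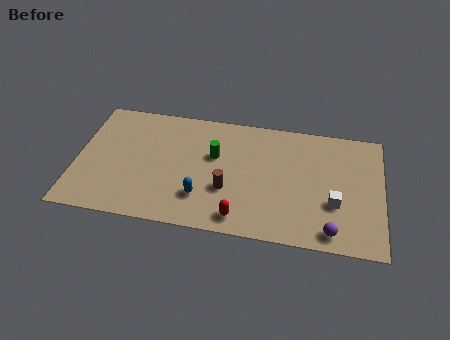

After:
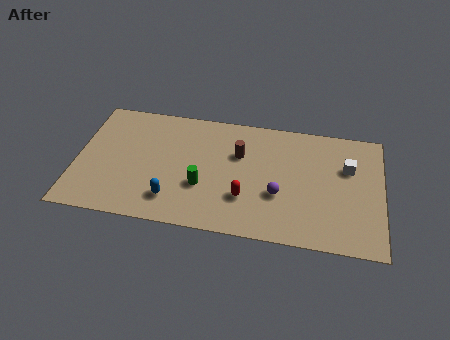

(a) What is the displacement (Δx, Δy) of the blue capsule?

(-1.4, -0.4)

The blue capsule was at about (6.2, 2.1) and moved to about (4.8, 1.7).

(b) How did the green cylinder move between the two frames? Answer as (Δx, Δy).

(-0.5, -2.1)

The green cylinder started near (6.7, 4.9) and ended near (6.2, 2.8).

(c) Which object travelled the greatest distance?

the purple sphere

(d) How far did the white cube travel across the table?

2.5

The white cube was near (12.6, 2.8) before and (13.2, 5.2) after, so it travelled √(0.6² + 2.4²) ≈ 2.5 units.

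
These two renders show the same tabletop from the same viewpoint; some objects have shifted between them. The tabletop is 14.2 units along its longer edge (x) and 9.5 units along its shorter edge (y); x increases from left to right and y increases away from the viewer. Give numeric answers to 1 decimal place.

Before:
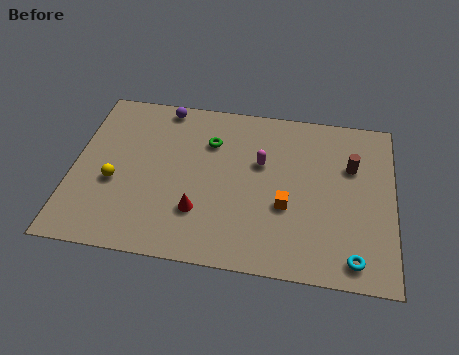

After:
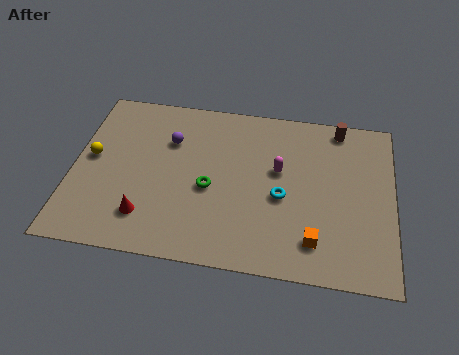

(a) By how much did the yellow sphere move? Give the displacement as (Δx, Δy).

(-1.1, 1.3)

From the two frames, the yellow sphere sits at roughly (1.9, 3.8) before and (0.8, 5.1) after.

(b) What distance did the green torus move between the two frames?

2.7

The green torus was near (6.0, 6.8) before and (6.1, 4.1) after, so it travelled √(0.1² + 2.7²) ≈ 2.7 units.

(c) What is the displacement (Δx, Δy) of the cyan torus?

(-3.2, 2.9)

The cyan torus was at about (12.5, 1.2) and moved to about (9.3, 4.1).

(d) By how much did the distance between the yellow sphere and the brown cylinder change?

+0.7

The distance was about 10.7 in the first image and 11.4 in the second, so they moved 0.7 units further apart.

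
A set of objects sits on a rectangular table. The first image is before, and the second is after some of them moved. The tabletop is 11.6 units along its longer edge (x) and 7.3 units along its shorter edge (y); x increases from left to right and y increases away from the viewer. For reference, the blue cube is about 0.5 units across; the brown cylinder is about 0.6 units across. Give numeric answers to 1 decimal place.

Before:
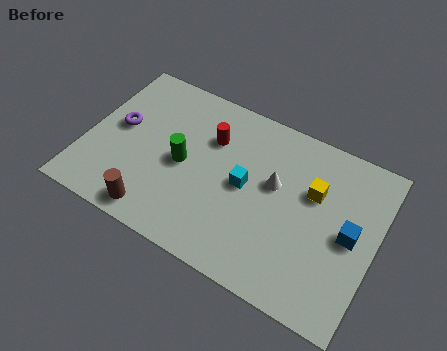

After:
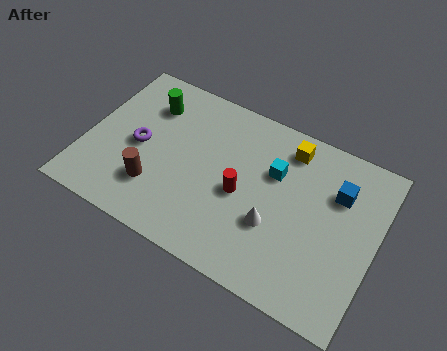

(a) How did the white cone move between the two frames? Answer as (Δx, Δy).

(0.2, -1.7)

The white cone started near (7.5, 4.3) and ended near (7.7, 2.6).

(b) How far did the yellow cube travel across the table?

1.8

The yellow cube was near (9.0, 4.7) before and (7.8, 6.1) after, so it travelled √(1.2² + 1.4²) ≈ 1.8 units.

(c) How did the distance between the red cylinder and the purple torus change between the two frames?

+0.4

They were about 3.8 units apart before and 4.2 after — 0.4 units further apart.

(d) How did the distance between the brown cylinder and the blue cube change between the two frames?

-0.3

They were about 7.9 units apart before and 7.6 after — 0.3 units closer together.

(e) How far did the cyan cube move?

1.5

The cyan cube was near (6.4, 3.7) before and (7.4, 4.8) after, so it travelled √(1.0² + 1.1²) ≈ 1.5 units.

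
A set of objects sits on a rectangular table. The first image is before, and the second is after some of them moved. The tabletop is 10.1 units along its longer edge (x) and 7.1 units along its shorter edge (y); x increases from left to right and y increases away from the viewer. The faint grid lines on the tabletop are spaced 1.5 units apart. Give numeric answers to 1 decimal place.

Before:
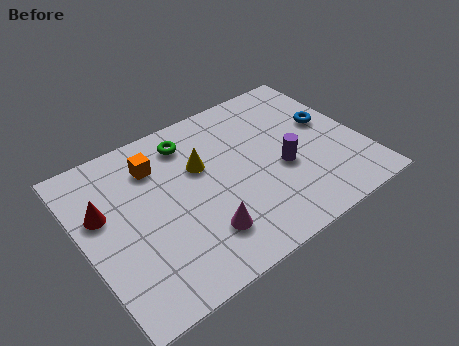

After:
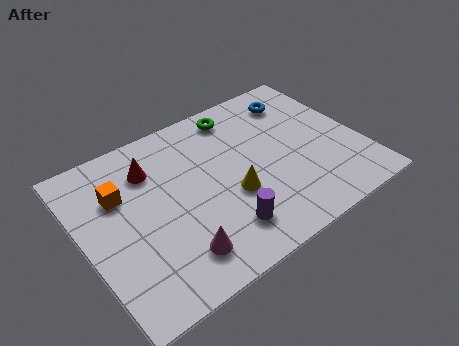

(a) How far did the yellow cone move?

2.0

The yellow cone was near (4.4, 4.5) before and (5.2, 2.7) after, so it travelled √(0.8² + 1.8²) ≈ 2.0 units.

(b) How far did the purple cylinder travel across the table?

2.9

The purple cylinder moved from about (7.1, 2.9) to (4.6, 1.5), a distance of √(2.5² + 1.4²) ≈ 2.9.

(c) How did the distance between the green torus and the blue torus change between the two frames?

-3.0

They were about 5.2 units apart before and 2.2 after — 3.0 units closer together.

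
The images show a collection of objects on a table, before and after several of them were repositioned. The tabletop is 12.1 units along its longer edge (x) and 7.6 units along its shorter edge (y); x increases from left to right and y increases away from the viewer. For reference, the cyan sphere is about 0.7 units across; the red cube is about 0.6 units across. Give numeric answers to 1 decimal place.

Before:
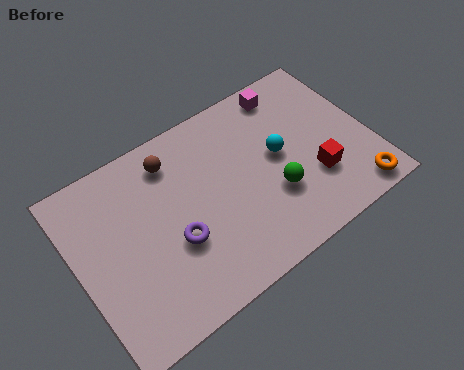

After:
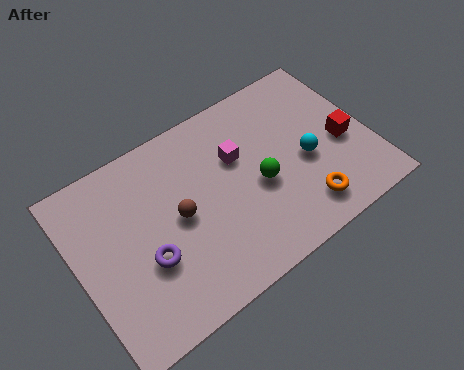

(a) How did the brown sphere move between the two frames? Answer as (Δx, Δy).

(-0.2, -2.4)

The brown sphere was at about (4.3, 6.2) and moved to about (4.1, 3.8).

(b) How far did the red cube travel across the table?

1.7

From (9.6, 2.4) to (11.0, 3.3), the red cube covered √(1.4² + 0.9²) ≈ 1.7 units.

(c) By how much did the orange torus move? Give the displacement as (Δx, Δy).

(-2.1, 0.5)

The orange torus was at about (11.0, 0.9) and moved to about (8.9, 1.4).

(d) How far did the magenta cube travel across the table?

3.0

The magenta cube moved from about (9.3, 6.6) to (6.8, 4.9), a distance of √(2.5² + 1.7²) ≈ 3.0.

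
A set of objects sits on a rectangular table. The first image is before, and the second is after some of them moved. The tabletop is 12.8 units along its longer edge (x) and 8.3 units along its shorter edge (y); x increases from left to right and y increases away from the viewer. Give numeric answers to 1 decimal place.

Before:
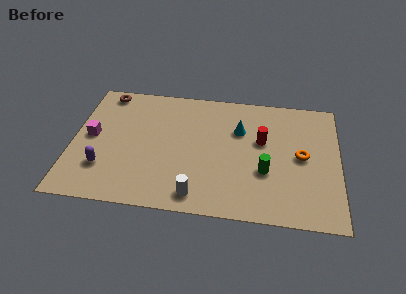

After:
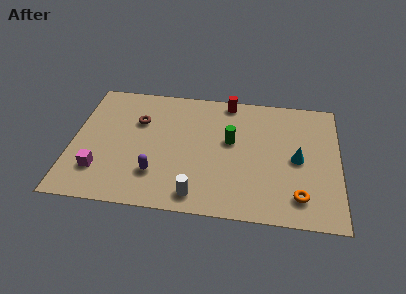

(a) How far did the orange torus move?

2.6

The orange torus moved from about (11.0, 4.2) to (10.9, 1.6), a distance of √(0.1² + 2.6²) ≈ 2.6.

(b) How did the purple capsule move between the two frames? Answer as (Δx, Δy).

(2.5, -0.1)

The purple capsule started near (1.6, 2.3) and ended near (4.1, 2.2).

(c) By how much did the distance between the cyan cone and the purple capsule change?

-0.3

They were about 7.2 units apart before and 6.9 after — 0.3 units closer together.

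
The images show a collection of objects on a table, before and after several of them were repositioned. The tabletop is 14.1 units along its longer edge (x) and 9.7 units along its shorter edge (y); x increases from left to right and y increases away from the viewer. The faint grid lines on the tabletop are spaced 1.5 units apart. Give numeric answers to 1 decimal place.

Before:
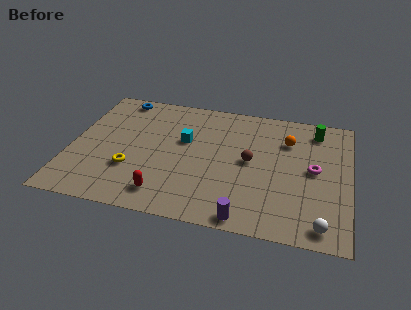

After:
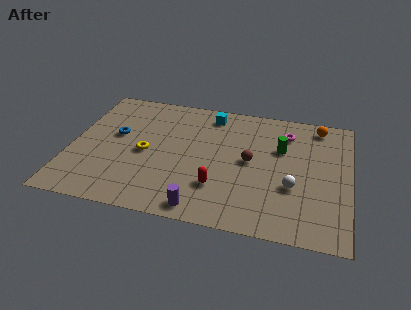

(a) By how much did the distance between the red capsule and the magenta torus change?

-2.2

Before: roughly 8.1 units apart; after: 5.9. That's 2.2 units closer together.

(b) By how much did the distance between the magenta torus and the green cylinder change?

-1.8

The distance was about 3.1 in the first image and 1.3 in the second, so they moved 1.8 units closer together.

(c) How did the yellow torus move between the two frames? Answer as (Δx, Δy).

(0.6, 1.4)

The yellow torus started near (3.2, 3.1) and ended near (3.8, 4.5).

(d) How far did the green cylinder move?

2.5

From (12.3, 8.1) to (10.6, 6.3), the green cylinder covered √(1.7² + 1.8²) ≈ 2.5 units.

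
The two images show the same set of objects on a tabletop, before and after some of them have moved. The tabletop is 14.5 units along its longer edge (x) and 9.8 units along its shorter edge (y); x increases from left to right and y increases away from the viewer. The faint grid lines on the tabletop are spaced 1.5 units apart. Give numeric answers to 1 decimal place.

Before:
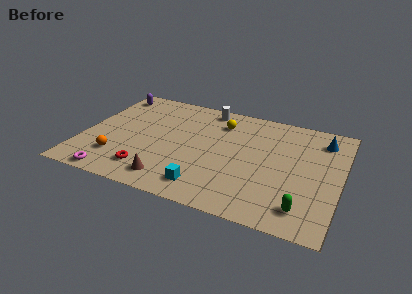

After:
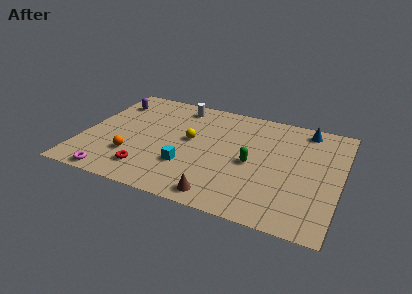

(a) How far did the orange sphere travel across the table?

0.9

The orange sphere was near (2.2, 2.4) before and (3.0, 2.8) after, so it travelled √(0.8² + 0.4²) ≈ 0.9 units.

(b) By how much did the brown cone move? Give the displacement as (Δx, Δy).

(2.9, -0.4)

From the two frames, the brown cone sits at roughly (5.3, 1.5) before and (8.2, 1.1) after.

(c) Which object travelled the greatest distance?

the green capsule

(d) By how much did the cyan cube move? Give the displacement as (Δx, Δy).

(-1.2, 1.4)

The cyan cube was at about (7.3, 1.6) and moved to about (6.1, 3.0).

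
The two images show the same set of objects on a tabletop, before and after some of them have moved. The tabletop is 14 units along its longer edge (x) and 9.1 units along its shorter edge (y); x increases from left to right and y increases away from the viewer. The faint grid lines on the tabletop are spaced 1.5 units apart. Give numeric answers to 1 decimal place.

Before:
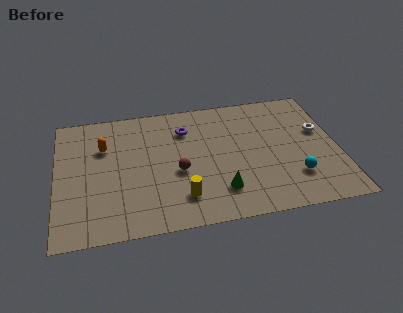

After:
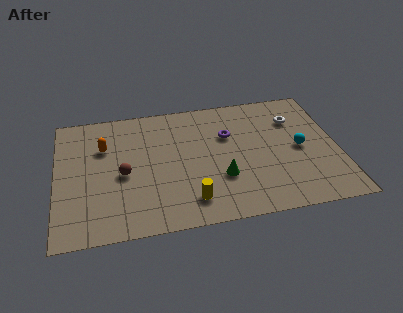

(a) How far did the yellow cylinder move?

0.5

The yellow cylinder moved from about (6.1, 2.0) to (6.5, 1.7), a distance of √(0.4² + 0.3²) ≈ 0.5.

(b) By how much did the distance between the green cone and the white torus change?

-0.9

They were about 6.2 units apart before and 5.3 after — 0.9 units closer together.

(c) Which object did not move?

the orange capsule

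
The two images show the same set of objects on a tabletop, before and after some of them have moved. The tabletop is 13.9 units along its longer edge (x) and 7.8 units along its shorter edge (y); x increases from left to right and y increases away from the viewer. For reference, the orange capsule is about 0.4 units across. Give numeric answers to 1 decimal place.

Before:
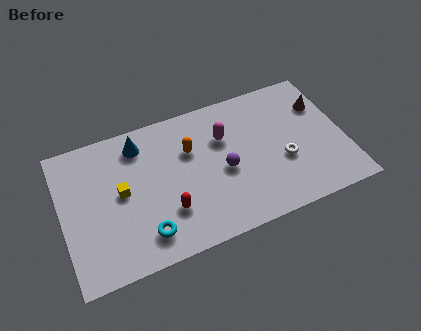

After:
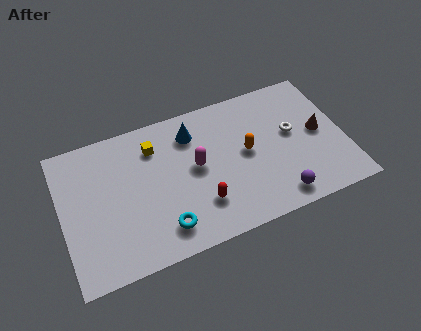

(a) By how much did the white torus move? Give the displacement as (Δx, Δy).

(0.6, 1.4)

From the two frames, the white torus sits at roughly (10.8, 3.0) before and (11.4, 4.4) after.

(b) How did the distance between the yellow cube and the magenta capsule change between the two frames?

-2.7

They were about 5.3 units apart before and 2.6 after — 2.7 units closer together.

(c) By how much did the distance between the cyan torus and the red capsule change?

+0.6

The distance was about 1.4 in the first image and 2.0 in the second, so they moved 0.6 units further apart.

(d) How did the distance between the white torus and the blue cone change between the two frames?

-2.5

The distance was about 7.6 in the first image and 5.1 in the second, so they moved 2.5 units closer together.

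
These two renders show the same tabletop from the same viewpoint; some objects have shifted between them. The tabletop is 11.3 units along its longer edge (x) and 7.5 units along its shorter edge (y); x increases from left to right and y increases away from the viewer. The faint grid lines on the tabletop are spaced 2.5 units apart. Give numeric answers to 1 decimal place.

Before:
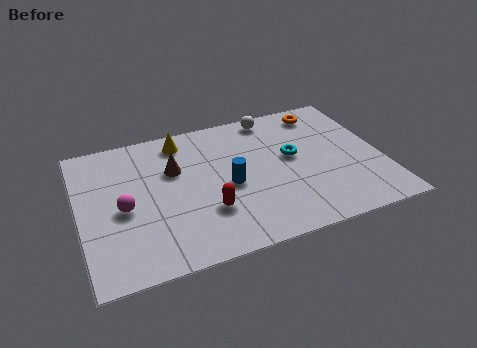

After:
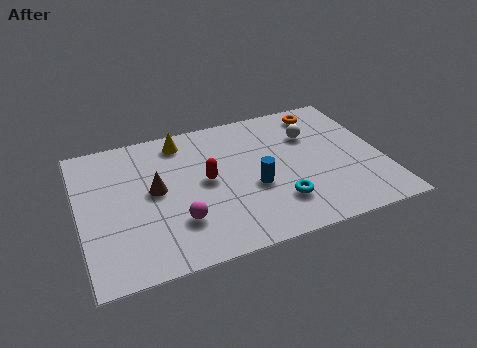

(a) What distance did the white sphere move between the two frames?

2.0

The white sphere was near (7.5, 6.7) before and (8.8, 5.2) after, so it travelled √(1.3² + 1.5²) ≈ 2.0 units.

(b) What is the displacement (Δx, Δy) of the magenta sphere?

(1.9, -1.3)

The magenta sphere started near (1.6, 3.4) and ended near (3.5, 2.1).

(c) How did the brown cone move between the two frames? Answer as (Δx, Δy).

(-0.8, -0.9)

From the two frames, the brown cone sits at roughly (3.6, 4.9) before and (2.8, 4.0) after.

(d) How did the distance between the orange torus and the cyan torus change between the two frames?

+2.4

They were about 2.6 units apart before and 5.0 after — 2.4 units further apart.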